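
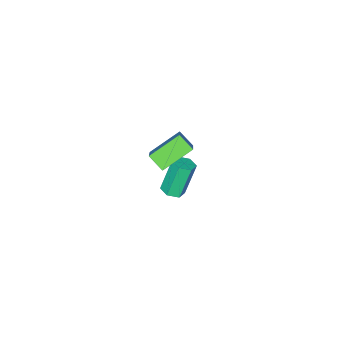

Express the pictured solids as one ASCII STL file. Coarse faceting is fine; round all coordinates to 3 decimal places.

solid 
facet normal 0.362 -0.070 -0.930
outer loop
vertex -1.929 1.629 -4.642
vertex -2.549 1.466 -4.871
vertex -2.356 2.118 -4.845
endloop
endfacet
facet normal 0.689 0.692 0.216
outer loop
vertex -1.929 1.629 -4.642
vertex -2.356 2.118 -4.845
vertex -2.692 1.776 -2.68
endloop
endfacet
facet normal 0.689 0.692 0.216
outer loop
vertex -2.692 1.776 -2.68
vertex -2.356 2.118 -4.845
vertex -3.119 2.265 -2.883
endloop
endfacet
facet normal -0.362 0.070 0.930
outer loop
vertex -2.692 1.776 -2.68
vertex -3.119 2.265 -2.883
vertex -3.311 1.614 -2.909
endloop
endfacet
facet normal 0.362 -0.070 -0.929
outer loop
vertex -2.356 2.118 -4.845
vertex -2.549 1.466 -4.871
vertex -2.975 1.955 -5.074
endloop
endfacet
facet normal -0.199 0.968 -0.150
outer loop
vertex -2.356 2.118 -4.845
vertex -2.975 1.955 -5.074
vertex -3.119 2.265 -2.883
endloop
endfacet
facet normal -0.199 0.968 -0.150
outer loop
vertex -3.119 2.265 -2.883
vertex -2.975 1.955 -5.074
vertex -3.738 2.102 -3.112
endloop
endfacet
facet normal -0.362 0.070 0.929
outer loop
vertex -3.119 2.265 -2.883
vertex -3.738 2.102 -3.112
vertex -3.311 1.614 -2.909
endloop
endfacet
facet normal 0.362 -0.070 -0.929
outer loop
vertex -2.975 1.955 -5.074
vertex -2.549 1.466 -4.871
vertex -3.168 1.304 -5.1
endloop
endfacet
facet normal -0.888 0.278 -0.366
outer loop
vertex -2.975 1.955 -5.074
vertex -3.168 1.304 -5.1
vertex -3.738 2.102 -3.112
endloop
endfacet
facet normal -0.888 0.278 -0.366
outer loop
vertex -3.738 2.102 -3.112
vertex -3.168 1.304 -5.1
vertex -3.931 1.451 -3.138
endloop
endfacet
facet normal -0.362 0.070 0.930
outer loop
vertex -3.738 2.102 -3.112
vertex -3.931 1.451 -3.138
vertex -3.311 1.614 -2.909
endloop
endfacet
facet normal 0.362 -0.070 -0.930
outer loop
vertex -3.168 1.304 -5.1
vertex -2.549 1.466 -4.871
vertex -2.741 0.815 -4.897
endloop
endfacet
facet normal -0.689 -0.692 -0.216
outer loop
vertex -3.168 1.304 -5.1
vertex -2.741 0.815 -4.897
vertex -3.931 1.451 -3.138
endloop
endfacet
facet normal -0.689 -0.692 -0.216
outer loop
vertex -3.931 1.451 -3.138
vertex -2.741 0.815 -4.897
vertex -3.504 0.962 -2.935
endloop
endfacet
facet normal -0.362 0.070 0.930
outer loop
vertex -3.931 1.451 -3.138
vertex -3.504 0.962 -2.935
vertex -3.311 1.614 -2.909
endloop
endfacet
facet normal 0.362 -0.070 -0.929
outer loop
vertex -2.741 0.815 -4.897
vertex -2.549 1.466 -4.871
vertex -2.122 0.978 -4.668
endloop
endfacet
facet normal 0.199 -0.968 0.150
outer loop
vertex -2.741 0.815 -4.897
vertex -2.122 0.978 -4.668
vertex -3.504 0.962 -2.935
endloop
endfacet
facet normal 0.199 -0.968 0.150
outer loop
vertex -3.504 0.962 -2.935
vertex -2.122 0.978 -4.668
vertex -2.885 1.125 -2.706
endloop
endfacet
facet normal -0.362 0.070 0.929
outer loop
vertex -3.504 0.962 -2.935
vertex -2.885 1.125 -2.706
vertex -3.311 1.614 -2.909
endloop
endfacet
facet normal 0.362 -0.070 -0.930
outer loop
vertex -2.122 0.978 -4.668
vertex -2.549 1.466 -4.871
vertex -1.929 1.629 -4.642
endloop
endfacet
facet normal 0.888 -0.278 0.366
outer loop
vertex -2.122 0.978 -4.668
vertex -1.929 1.629 -4.642
vertex -2.885 1.125 -2.706
endloop
endfacet
facet normal 0.888 -0.278 0.366
outer loop
vertex -2.885 1.125 -2.706
vertex -1.929 1.629 -4.642
vertex -2.692 1.776 -2.68
endloop
endfacet
facet normal -0.362 0.070 0.929
outer loop
vertex -2.885 1.125 -2.706
vertex -2.692 1.776 -2.68
vertex -3.311 1.614 -2.909
endloop
endfacet
facet normal -0.563 -0.496 -0.662
outer loop
vertex -1.665 2.756 2.072
vertex -1.703 3.619 1.458
vertex -0.079 2.175 1.159
endloop
endfacet
facet normal 0.035 -0.814 0.580
outer loop
vertex 1.063 3.181 2.502
vertex -1.665 2.756 2.072
vertex -0.079 2.175 1.159
endloop
endfacet
facet normal -0.563 -0.496 -0.661
outer loop
vertex -0.079 2.175 1.159
vertex -1.703 3.619 1.458
vertex -0.117 3.038 0.544
endloop
endfacet
facet normal 0.826 -0.303 -0.476
outer loop
vertex -0.117 3.038 0.544
vertex 1.063 3.181 2.502
vertex -0.079 2.175 1.159
endloop
endfacet
facet normal -0.826 0.302 0.476
outer loop
vertex -1.665 2.756 2.072
vertex -0.561 4.625 2.801
vertex -1.703 3.619 1.458
endloop
endfacet
facet normal 0.036 -0.814 0.579
outer loop
vertex -0.523 3.762 3.416
vertex -1.665 2.756 2.072
vertex 1.063 3.181 2.502
endloop
endfacet
facet normal -0.826 0.302 0.476
outer loop
vertex -0.523 3.762 3.416
vertex -0.561 4.625 2.801
vertex -1.665 2.756 2.072
endloop
endfacet
facet normal -0.036 0.814 -0.580
outer loop
vertex -1.703 3.619 1.458
vertex -0.561 4.625 2.801
vertex -0.117 3.038 0.544
endloop
endfacet
facet normal 0.826 -0.302 -0.476
outer loop
vertex 1.025 4.044 1.888
vertex 1.063 3.181 2.502
vertex -0.117 3.038 0.544
endloop
endfacet
facet normal -0.035 0.814 -0.579
outer loop
vertex -0.117 3.038 0.544
vertex -0.561 4.625 2.801
vertex 1.025 4.044 1.888
endloop
endfacet
facet normal 0.563 0.496 0.662
outer loop
vertex 1.025 4.044 1.888
vertex -0.523 3.762 3.416
vertex 1.063 3.181 2.502
endloop
endfacet
facet normal 0.562 0.496 0.661
outer loop
vertex -0.561 4.625 2.801
vertex -0.523 3.762 3.416
vertex 1.025 4.044 1.888
endloop
endfacet

endsolid


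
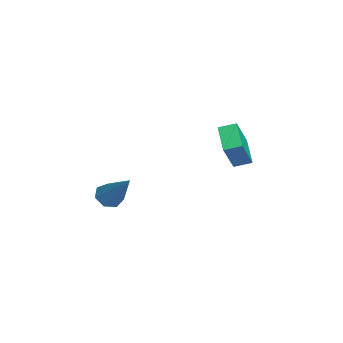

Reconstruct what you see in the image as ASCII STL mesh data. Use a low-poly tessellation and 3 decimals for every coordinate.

solid 
facet normal -0.447 0.296 -0.844
outer loop
vertex -2.39 4.158 -1.231
vertex -1.116 4.253 -1.873
vertex -2.455 3.358 -1.477
endloop
endfacet
facet normal -0.891 -0.066 0.449
outer loop
vertex -1.624 2.807 0.093
vertex -2.39 4.158 -1.231
vertex -2.455 3.358 -1.477
endloop
endfacet
facet normal -0.447 0.296 -0.844
outer loop
vertex -2.455 3.358 -1.477
vertex -1.116 4.253 -1.873
vertex -1.181 3.452 -2.119
endloop
endfacet
facet normal -0.078 -0.953 -0.293
outer loop
vertex -1.181 3.452 -2.119
vertex -1.624 2.807 0.093
vertex -2.455 3.358 -1.477
endloop
endfacet
facet normal 0.077 0.953 0.294
outer loop
vertex -2.39 4.158 -1.231
vertex -0.285 3.702 -0.303
vertex -1.116 4.253 -1.873
endloop
endfacet
facet normal -0.891 -0.066 0.449
outer loop
vertex -1.559 3.608 0.339
vertex -2.39 4.158 -1.231
vertex -1.624 2.807 0.093
endloop
endfacet
facet normal 0.077 0.953 0.293
outer loop
vertex -1.559 3.608 0.339
vertex -0.285 3.702 -0.303
vertex -2.39 4.158 -1.231
endloop
endfacet
facet normal 0.891 0.065 -0.449
outer loop
vertex -1.116 4.253 -1.873
vertex -0.285 3.702 -0.303
vertex -1.181 3.452 -2.119
endloop
endfacet
facet normal -0.077 -0.953 -0.293
outer loop
vertex -0.35 2.902 -0.549
vertex -1.624 2.807 0.093
vertex -1.181 3.452 -2.119
endloop
endfacet
facet normal 0.891 0.066 -0.449
outer loop
vertex -1.181 3.452 -2.119
vertex -0.285 3.702 -0.303
vertex -0.35 2.902 -0.549
endloop
endfacet
facet normal 0.447 -0.296 0.844
outer loop
vertex -0.35 2.902 -0.549
vertex -1.559 3.608 0.339
vertex -1.624 2.807 0.093
endloop
endfacet
facet normal 0.447 -0.296 0.844
outer loop
vertex -0.285 3.702 -0.303
vertex -1.559 3.608 0.339
vertex -0.35 2.902 -0.549
endloop
endfacet
facet normal -0.548 -0.362 -0.754
outer loop
vertex 3.83 -2.328 -1.011
vertex 3.302 -2.082 -0.745
vertex 3.701 -1.81 -1.166
endloop
endfacet
facet normal 0.920 0.117 -0.375
outer loop
vertex 3.83 -2.328 -1.011
vertex 3.701 -1.81 -1.166
vertex 4.458 -1.318 0.845
endloop
endfacet
facet normal -0.548 -0.363 -0.754
outer loop
vertex 3.701 -1.81 -1.166
vertex 3.302 -2.082 -0.745
vertex 3.271 -1.497 -1.004
endloop
endfacet
facet normal 0.452 0.812 -0.369
outer loop
vertex 3.701 -1.81 -1.166
vertex 3.271 -1.497 -1.004
vertex 4.458 -1.318 0.845
endloop
endfacet
facet normal -0.548 -0.363 -0.754
outer loop
vertex 3.271 -1.497 -1.004
vertex 3.302 -2.082 -0.745
vertex 2.865 -1.625 -0.647
endloop
endfacet
facet normal -0.247 0.967 0.065
outer loop
vertex 3.271 -1.497 -1.004
vertex 2.865 -1.625 -0.647
vertex 4.458 -1.318 0.845
endloop
endfacet
facet normal -0.547 -0.361 -0.755
outer loop
vertex 2.865 -1.625 -0.647
vertex 3.302 -2.082 -0.745
vertex 2.787 -2.096 -0.365
endloop
endfacet
facet normal -0.651 0.466 0.599
outer loop
vertex 2.865 -1.625 -0.647
vertex 2.787 -2.096 -0.365
vertex 4.458 -1.318 0.845
endloop
endfacet
facet normal -0.547 -0.361 -0.755
outer loop
vertex 2.787 -2.096 -0.365
vertex 3.302 -2.082 -0.745
vertex 3.097 -2.557 -0.369
endloop
endfacet
facet normal -0.456 -0.314 0.832
outer loop
vertex 2.787 -2.096 -0.365
vertex 3.097 -2.557 -0.369
vertex 4.458 -1.318 0.845
endloop
endfacet
facet normal -0.547 -0.361 -0.755
outer loop
vertex 3.097 -2.557 -0.369
vertex 3.302 -2.082 -0.745
vertex 3.561 -2.66 -0.656
endloop
endfacet
facet normal 0.190 -0.786 0.589
outer loop
vertex 3.097 -2.557 -0.369
vertex 3.561 -2.66 -0.656
vertex 4.458 -1.318 0.845
endloop
endfacet
facet normal -0.548 -0.362 -0.754
outer loop
vertex 3.561 -2.66 -0.656
vertex 3.302 -2.082 -0.745
vertex 3.83 -2.328 -1.011
endloop
endfacet
facet normal 0.802 -0.595 0.052
outer loop
vertex 3.561 -2.66 -0.656
vertex 3.83 -2.328 -1.011
vertex 4.458 -1.318 0.845
endloop
endfacet

endsolid


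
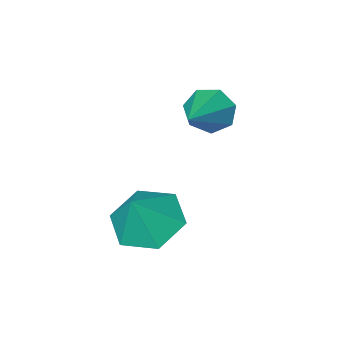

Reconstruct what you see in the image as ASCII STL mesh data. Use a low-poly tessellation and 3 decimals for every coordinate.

solid 
facet normal -0.474 -0.207 -0.856
outer loop
vertex 3.258 -2.972 -0.838
vertex 2.527 -3.059 -0.412
vertex 2.751 -2.299 -0.72
endloop
endfacet
facet normal 0.802 0.597 0.041
outer loop
vertex 3.258 -2.972 -0.838
vertex 2.751 -2.299 -0.72
vertex 3.073 -2.821 0.572
endloop
endfacet
facet normal -0.474 -0.207 -0.856
outer loop
vertex 2.751 -2.299 -0.72
vertex 2.527 -3.059 -0.412
vertex 2.021 -2.387 -0.294
endloop
endfacet
facet normal 0.094 0.931 0.353
outer loop
vertex 2.751 -2.299 -0.72
vertex 2.021 -2.387 -0.294
vertex 3.073 -2.821 0.572
endloop
endfacet
facet normal -0.475 -0.207 -0.856
outer loop
vertex 2.021 -2.387 -0.294
vertex 2.527 -3.059 -0.412
vertex 1.797 -3.146 0.014
endloop
endfacet
facet normal -0.452 0.447 0.772
outer loop
vertex 2.021 -2.387 -0.294
vertex 1.797 -3.146 0.014
vertex 3.073 -2.821 0.572
endloop
endfacet
facet normal -0.475 -0.207 -0.856
outer loop
vertex 1.797 -3.146 0.014
vertex 2.527 -3.059 -0.412
vertex 2.303 -3.819 -0.104
endloop
endfacet
facet normal -0.290 -0.373 0.881
outer loop
vertex 1.797 -3.146 0.014
vertex 2.303 -3.819 -0.104
vertex 3.073 -2.821 0.572
endloop
endfacet
facet normal -0.474 -0.207 -0.856
outer loop
vertex 2.303 -3.819 -0.104
vertex 2.527 -3.059 -0.412
vertex 3.034 -3.732 -0.53
endloop
endfacet
facet normal 0.417 -0.708 0.570
outer loop
vertex 2.303 -3.819 -0.104
vertex 3.034 -3.732 -0.53
vertex 3.073 -2.821 0.572
endloop
endfacet
facet normal -0.474 -0.207 -0.856
outer loop
vertex 3.034 -3.732 -0.53
vertex 2.527 -3.059 -0.412
vertex 3.258 -2.972 -0.838
endloop
endfacet
facet normal 0.963 -0.223 0.150
outer loop
vertex 3.034 -3.732 -0.53
vertex 3.258 -2.972 -0.838
vertex 3.073 -2.821 0.572
endloop
endfacet
facet normal -0.729 -0.545 -0.414
outer loop
vertex 1.091 -3.7 1.572
vertex 0.715 -3.511 1.985
vertex 0.834 -3.271 1.46
endloop
endfacet
facet normal 0.686 0.231 -0.690
outer loop
vertex 1.091 -3.7 1.572
vertex 0.834 -3.271 1.46
vertex 1.785 -2.709 2.595
endloop
endfacet
facet normal -0.727 -0.547 -0.415
outer loop
vertex 0.834 -3.271 1.46
vertex 0.715 -3.511 1.985
vertex 0.487 -3.024 1.743
endloop
endfacet
facet normal 0.152 0.829 -0.538
outer loop
vertex 0.834 -3.271 1.46
vertex 0.487 -3.024 1.743
vertex 1.785 -2.709 2.595
endloop
endfacet
facet normal -0.729 -0.546 -0.413
outer loop
vertex 0.487 -3.024 1.743
vertex 0.715 -3.511 1.985
vertex 0.312 -3.143 2.209
endloop
endfacet
facet normal -0.310 0.943 0.124
outer loop
vertex 0.487 -3.024 1.743
vertex 0.312 -3.143 2.209
vertex 1.785 -2.709 2.595
endloop
endfacet
facet normal -0.728 -0.545 -0.415
outer loop
vertex 0.312 -3.143 2.209
vertex 0.715 -3.511 1.985
vertex 0.44 -3.54 2.506
endloop
endfacet
facet normal -0.353 0.485 0.800
outer loop
vertex 0.312 -3.143 2.209
vertex 0.44 -3.54 2.506
vertex 1.785 -2.709 2.595
endloop
endfacet
facet normal -0.728 -0.546 -0.415
outer loop
vertex 0.44 -3.54 2.506
vertex 0.715 -3.511 1.985
vertex 0.775 -3.915 2.411
endloop
endfacet
facet normal 0.057 -0.197 0.979
outer loop
vertex 0.44 -3.54 2.506
vertex 0.775 -3.915 2.411
vertex 1.785 -2.709 2.595
endloop
endfacet
facet normal -0.728 -0.546 -0.415
outer loop
vertex 0.775 -3.915 2.411
vertex 0.715 -3.511 1.985
vertex 1.065 -3.986 1.996
endloop
endfacet
facet normal 0.610 -0.591 0.527
outer loop
vertex 0.775 -3.915 2.411
vertex 1.065 -3.986 1.996
vertex 1.785 -2.709 2.595
endloop
endfacet
facet normal -0.729 -0.546 -0.413
outer loop
vertex 1.065 -3.986 1.996
vertex 0.715 -3.511 1.985
vertex 1.091 -3.7 1.572
endloop
endfacet
facet normal 0.890 -0.401 -0.216
outer loop
vertex 1.065 -3.986 1.996
vertex 1.091 -3.7 1.572
vertex 1.785 -2.709 2.595
endloop
endfacet

endsolid


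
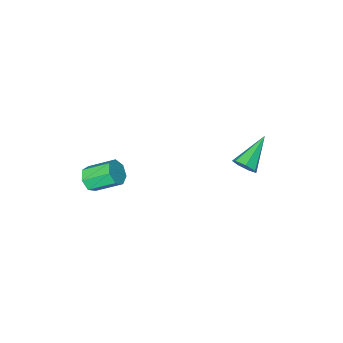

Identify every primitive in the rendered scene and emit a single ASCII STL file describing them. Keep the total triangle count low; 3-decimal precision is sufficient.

solid 
facet normal 0.810 0.325 -0.488
outer loop
vertex -2.503 2.366 2.11
vertex -2.912 2.567 1.565
vertex -2.719 2.943 2.136
endloop
endfacet
facet normal 0.210 0.035 0.977
outer loop
vertex -2.503 2.366 2.11
vertex -2.719 2.943 2.136
vertex -4.588 1.893 2.575
endloop
endfacet
facet normal 0.810 0.325 -0.488
outer loop
vertex -2.719 2.943 2.136
vertex -2.912 2.567 1.565
vertex -3.08 3.236 1.732
endloop
endfacet
facet normal -0.222 0.685 0.694
outer loop
vertex -2.719 2.943 2.136
vertex -3.08 3.236 1.732
vertex -4.588 1.893 2.575
endloop
endfacet
facet normal 0.810 0.325 -0.487
outer loop
vertex -3.08 3.236 1.732
vertex -2.912 2.567 1.565
vertex -3.314 3.025 1.202
endloop
endfacet
facet normal -0.666 0.746 -0.003
outer loop
vertex -3.08 3.236 1.732
vertex -3.314 3.025 1.202
vertex -4.588 1.893 2.575
endloop
endfacet
facet normal 0.810 0.325 -0.487
outer loop
vertex -3.314 3.025 1.202
vertex -2.912 2.567 1.565
vertex -3.245 2.469 0.946
endloop
endfacet
facet normal -0.789 0.173 -0.589
outer loop
vertex -3.314 3.025 1.202
vertex -3.245 2.469 0.946
vertex -4.588 1.893 2.575
endloop
endfacet
facet normal 0.810 0.326 -0.487
outer loop
vertex -3.245 2.469 0.946
vertex -2.912 2.567 1.565
vertex -2.925 1.987 1.156
endloop
endfacet
facet normal -0.498 -0.602 -0.624
outer loop
vertex -3.245 2.469 0.946
vertex -2.925 1.987 1.156
vertex -4.588 1.893 2.575
endloop
endfacet
facet normal 0.810 0.325 -0.487
outer loop
vertex -2.925 1.987 1.156
vertex -2.912 2.567 1.565
vertex -2.595 1.941 1.674
endloop
endfacet
facet normal -0.012 -0.997 -0.081
outer loop
vertex -2.925 1.987 1.156
vertex -2.595 1.941 1.674
vertex -4.588 1.893 2.575
endloop
endfacet
facet normal 0.810 0.325 -0.488
outer loop
vertex -2.595 1.941 1.674
vertex -2.912 2.567 1.565
vertex -2.503 2.366 2.11
endloop
endfacet
facet normal 0.303 -0.714 0.632
outer loop
vertex -2.595 1.941 1.674
vertex -2.503 2.366 2.11
vertex -4.588 1.893 2.575
endloop
endfacet
facet normal 0.597 -0.590 -0.544
outer loop
vertex 3.835 -1.964 0.21
vertex 3.241 -2.174 -0.215
vertex 3.718 -1.592 -0.322
endloop
endfacet
facet normal 0.782 0.578 0.232
outer loop
vertex 3.835 -1.964 0.21
vertex 3.718 -1.592 -0.322
vertex 2.814 -0.956 1.139
endloop
endfacet
facet normal 0.782 0.579 0.232
outer loop
vertex 2.814 -0.956 1.139
vertex 3.718 -1.592 -0.322
vertex 2.696 -0.584 0.607
endloop
endfacet
facet normal -0.596 0.590 0.545
outer loop
vertex 2.814 -0.956 1.139
vertex 2.696 -0.584 0.607
vertex 2.219 -1.166 0.715
endloop
endfacet
facet normal 0.597 -0.589 -0.544
outer loop
vertex 3.718 -1.592 -0.322
vertex 3.241 -2.174 -0.215
vertex 3.241 -1.659 -0.773
endloop
endfacet
facet normal 0.348 0.801 -0.487
outer loop
vertex 3.718 -1.592 -0.322
vertex 3.241 -1.659 -0.773
vertex 2.696 -0.584 0.607
endloop
endfacet
facet normal 0.349 0.801 -0.486
outer loop
vertex 2.696 -0.584 0.607
vertex 3.241 -1.659 -0.773
vertex 2.22 -0.65 0.156
endloop
endfacet
facet normal -0.597 0.590 0.544
outer loop
vertex 2.696 -0.584 0.607
vertex 2.22 -0.65 0.156
vertex 2.219 -1.166 0.715
endloop
endfacet
facet normal 0.597 -0.590 -0.544
outer loop
vertex 3.241 -1.659 -0.773
vertex 3.241 -2.174 -0.215
vertex 2.764 -2.113 -0.804
endloop
endfacet
facet normal -0.346 0.421 -0.838
outer loop
vertex 3.241 -1.659 -0.773
vertex 2.764 -2.113 -0.804
vertex 2.22 -0.65 0.156
endloop
endfacet
facet normal -0.348 0.420 -0.838
outer loop
vertex 2.22 -0.65 0.156
vertex 2.764 -2.113 -0.804
vertex 1.743 -1.105 0.126
endloop
endfacet
facet normal -0.597 0.590 0.544
outer loop
vertex 2.22 -0.65 0.156
vertex 1.743 -1.105 0.126
vertex 2.219 -1.166 0.715
endloop
endfacet
facet normal 0.597 -0.589 -0.544
outer loop
vertex 2.764 -2.113 -0.804
vertex 3.241 -2.174 -0.215
vertex 2.646 -2.614 -0.391
endloop
endfacet
facet normal -0.782 -0.276 -0.559
outer loop
vertex 2.764 -2.113 -0.804
vertex 2.646 -2.614 -0.391
vertex 1.743 -1.105 0.126
endloop
endfacet
facet normal -0.782 -0.277 -0.558
outer loop
vertex 1.743 -1.105 0.126
vertex 2.646 -2.614 -0.391
vertex 1.625 -1.605 0.539
endloop
endfacet
facet normal -0.597 0.590 0.544
outer loop
vertex 1.743 -1.105 0.126
vertex 1.625 -1.605 0.539
vertex 2.219 -1.166 0.715
endloop
endfacet
facet normal 0.597 -0.590 -0.543
outer loop
vertex 2.646 -2.614 -0.391
vertex 3.241 -2.174 -0.215
vertex 2.976 -2.783 0.155
endloop
endfacet
facet normal -0.627 -0.766 0.142
outer loop
vertex 2.646 -2.614 -0.391
vertex 2.976 -2.783 0.155
vertex 1.625 -1.605 0.539
endloop
endfacet
facet normal -0.628 -0.766 0.140
outer loop
vertex 1.625 -1.605 0.539
vertex 2.976 -2.783 0.155
vertex 1.954 -1.775 1.084
endloop
endfacet
facet normal -0.597 0.589 0.544
outer loop
vertex 1.625 -1.605 0.539
vertex 1.954 -1.775 1.084
vertex 2.219 -1.166 0.715
endloop
endfacet
facet normal 0.597 -0.590 -0.544
outer loop
vertex 2.976 -2.783 0.155
vertex 3.241 -2.174 -0.215
vertex 3.505 -2.494 0.422
endloop
endfacet
facet normal -0.001 -0.678 0.735
outer loop
vertex 2.976 -2.783 0.155
vertex 3.505 -2.494 0.422
vertex 1.954 -1.775 1.084
endloop
endfacet
facet normal -0.001 -0.678 0.735
outer loop
vertex 1.954 -1.775 1.084
vertex 3.505 -2.494 0.422
vertex 2.483 -1.485 1.352
endloop
endfacet
facet normal -0.598 0.589 0.543
outer loop
vertex 1.954 -1.775 1.084
vertex 2.483 -1.485 1.352
vertex 2.219 -1.166 0.715
endloop
endfacet
facet normal 0.597 -0.589 -0.544
outer loop
vertex 3.505 -2.494 0.422
vertex 3.241 -2.174 -0.215
vertex 3.835 -1.964 0.21
endloop
endfacet
facet normal 0.627 -0.080 0.775
outer loop
vertex 3.505 -2.494 0.422
vertex 3.835 -1.964 0.21
vertex 2.483 -1.485 1.352
endloop
endfacet
facet normal 0.627 -0.080 0.775
outer loop
vertex 2.483 -1.485 1.352
vertex 3.835 -1.964 0.21
vertex 2.814 -0.956 1.139
endloop
endfacet
facet normal -0.596 0.592 0.543
outer loop
vertex 2.483 -1.485 1.352
vertex 2.814 -0.956 1.139
vertex 2.219 -1.166 0.715
endloop
endfacet

endsolid


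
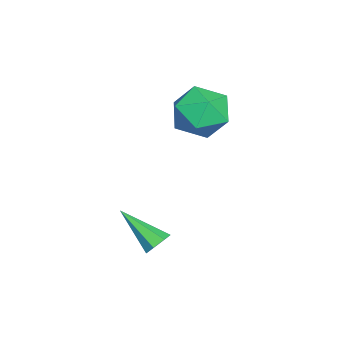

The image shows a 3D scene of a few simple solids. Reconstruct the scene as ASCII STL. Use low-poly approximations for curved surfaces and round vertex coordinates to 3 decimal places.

solid 
facet normal 0.304 0.751 -0.586
outer loop
vertex 1.489 -2.062 -0.824
vertex 1.263 -2.317 -1.268
vertex 1.026 -1.949 -0.919
endloop
endfacet
facet normal -0.089 0.401 0.912
outer loop
vertex 1.489 -2.062 -0.824
vertex 1.026 -1.949 -0.919
vertex 0.697 -3.723 -0.172
endloop
endfacet
facet normal 0.302 0.751 -0.587
outer loop
vertex 1.026 -1.949 -0.919
vertex 1.263 -2.317 -1.268
vertex 0.741 -2.114 -1.277
endloop
endfacet
facet normal -0.805 0.351 0.479
outer loop
vertex 1.026 -1.949 -0.919
vertex 0.741 -2.114 -1.277
vertex 0.697 -3.723 -0.172
endloop
endfacet
facet normal 0.302 0.751 -0.587
outer loop
vertex 0.741 -2.114 -1.277
vertex 1.263 -2.317 -1.268
vertex 0.85 -2.432 -1.628
endloop
endfacet
facet normal -0.973 -0.112 -0.201
outer loop
vertex 0.741 -2.114 -1.277
vertex 0.85 -2.432 -1.628
vertex 0.697 -3.723 -0.172
endloop
endfacet
facet normal 0.302 0.751 -0.587
outer loop
vertex 0.85 -2.432 -1.628
vertex 1.263 -2.317 -1.268
vertex 1.269 -2.663 -1.708
endloop
endfacet
facet normal -0.468 -0.636 -0.613
outer loop
vertex 0.85 -2.432 -1.628
vertex 1.269 -2.663 -1.708
vertex 0.697 -3.723 -0.172
endloop
endfacet
facet normal 0.302 0.751 -0.587
outer loop
vertex 1.269 -2.663 -1.708
vertex 1.263 -2.317 -1.268
vertex 1.684 -2.634 -1.457
endloop
endfacet
facet normal 0.330 -0.830 -0.450
outer loop
vertex 1.269 -2.663 -1.708
vertex 1.684 -2.634 -1.457
vertex 0.697 -3.723 -0.172
endloop
endfacet
facet normal 0.304 0.752 -0.585
outer loop
vertex 1.684 -2.634 -1.457
vertex 1.263 -2.317 -1.268
vertex 1.782 -2.367 -1.063
endloop
endfacet
facet normal 0.820 -0.547 0.167
outer loop
vertex 1.684 -2.634 -1.457
vertex 1.782 -2.367 -1.063
vertex 0.697 -3.723 -0.172
endloop
endfacet
facet normal 0.304 0.751 -0.586
outer loop
vertex 1.782 -2.367 -1.063
vertex 1.263 -2.317 -1.268
vertex 1.489 -2.062 -0.824
endloop
endfacet
facet normal 0.633 0.002 0.774
outer loop
vertex 1.782 -2.367 -1.063
vertex 1.489 -2.062 -0.824
vertex 0.697 -3.723 -0.172
endloop
endfacet
facet normal -0.110 0.325 0.939
outer loop
vertex -3.0 -0.774 3.547
vertex -2.919 -1.892 3.943
vertex -1.939 -1.229 3.829
endloop
endfacet
facet normal 0.209 0.819 0.535
outer loop
vertex -3.0 -0.774 3.547
vertex -1.939 -1.229 3.829
vertex -2.059 -0.561 2.854
endloop
endfacet
facet normal -0.227 0.974 -0.009
outer loop
vertex -3.0 -0.774 3.547
vertex -2.059 -0.561 2.854
vertex -3.113 -0.811 2.365
endloop
endfacet
facet normal -0.816 0.575 0.060
outer loop
vertex -3.0 -0.774 3.547
vertex -3.113 -0.811 2.365
vertex -3.644 -1.634 3.038
endloop
endfacet
facet normal -0.744 0.175 0.645
outer loop
vertex -3.0 -0.774 3.547
vertex -3.644 -1.634 3.038
vertex -2.919 -1.892 3.943
endloop
endfacet
facet normal 0.804 0.532 0.266
outer loop
vertex -2.059 -0.561 2.854
vertex -1.939 -1.229 3.829
vertex -1.396 -1.546 2.822
endloop
endfacet
facet normal 0.287 -0.267 0.920
outer loop
vertex -1.939 -1.229 3.829
vertex -2.919 -1.892 3.943
vertex -1.927 -2.369 3.495
endloop
endfacet
facet normal -0.736 -0.510 0.444
outer loop
vertex -2.919 -1.892 3.943
vertex -3.644 -1.634 3.038
vertex -2.981 -2.619 3.006
endloop
endfacet
facet normal -0.853 0.139 -0.503
outer loop
vertex -3.644 -1.634 3.038
vertex -3.113 -0.811 2.365
vertex -3.101 -1.951 2.031
endloop
endfacet
facet normal 0.099 0.783 -0.614
outer loop
vertex -3.113 -0.811 2.365
vertex -2.059 -0.561 2.854
vertex -2.121 -1.288 1.917
endloop
endfacet
facet normal 0.816 -0.575 -0.060
outer loop
vertex -2.04 -2.406 2.313
vertex -1.396 -1.546 2.822
vertex -1.927 -2.369 3.495
endloop
endfacet
facet normal 0.227 -0.974 0.009
outer loop
vertex -2.04 -2.406 2.313
vertex -1.927 -2.369 3.495
vertex -2.981 -2.619 3.006
endloop
endfacet
facet normal -0.209 -0.819 -0.535
outer loop
vertex -2.04 -2.406 2.313
vertex -2.981 -2.619 3.006
vertex -3.101 -1.951 2.031
endloop
endfacet
facet normal 0.110 -0.325 -0.939
outer loop
vertex -2.04 -2.406 2.313
vertex -3.101 -1.951 2.031
vertex -2.121 -1.288 1.917
endloop
endfacet
facet normal 0.744 -0.175 -0.645
outer loop
vertex -2.04 -2.406 2.313
vertex -2.121 -1.288 1.917
vertex -1.396 -1.546 2.822
endloop
endfacet
facet normal 0.853 -0.139 0.503
outer loop
vertex -1.927 -2.369 3.495
vertex -1.396 -1.546 2.822
vertex -1.939 -1.229 3.829
endloop
endfacet
facet normal -0.099 -0.783 0.614
outer loop
vertex -2.981 -2.619 3.006
vertex -1.927 -2.369 3.495
vertex -2.919 -1.892 3.943
endloop
endfacet
facet normal -0.804 -0.532 -0.266
outer loop
vertex -3.101 -1.951 2.031
vertex -2.981 -2.619 3.006
vertex -3.644 -1.634 3.038
endloop
endfacet
facet normal -0.287 0.267 -0.920
outer loop
vertex -2.121 -1.288 1.917
vertex -3.101 -1.951 2.031
vertex -3.113 -0.811 2.365
endloop
endfacet
facet normal 0.736 0.510 -0.444
outer loop
vertex -1.396 -1.546 2.822
vertex -2.121 -1.288 1.917
vertex -2.059 -0.561 2.854
endloop
endfacet

endsolid


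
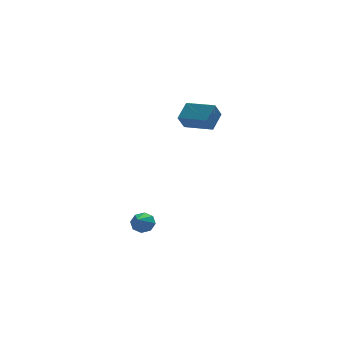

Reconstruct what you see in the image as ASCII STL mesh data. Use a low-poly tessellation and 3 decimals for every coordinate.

solid 
facet normal 0.380 0.740 -0.555
outer loop
vertex -2.899 -3.45 -4.27
vertex -3.192 -3.027 -3.907
vertex -2.629 -3.309 -3.897
endloop
endfacet
facet normal 0.507 -0.861 -0.041
outer loop
vertex -2.899 -3.45 -4.27
vertex -2.629 -3.309 -3.897
vertex -3.668 -3.953 -3.213
endloop
endfacet
facet normal 0.381 0.741 -0.554
outer loop
vertex -2.629 -3.309 -3.897
vertex -3.192 -3.027 -3.907
vertex -2.689 -3.003 -3.529
endloop
endfacet
facet normal 0.671 -0.513 0.536
outer loop
vertex -2.629 -3.309 -3.897
vertex -2.689 -3.003 -3.529
vertex -3.668 -3.953 -3.213
endloop
endfacet
facet normal 0.381 0.740 -0.554
outer loop
vertex -2.689 -3.003 -3.529
vertex -3.192 -3.027 -3.907
vertex -3.043 -2.711 -3.383
endloop
endfacet
facet normal 0.348 -0.047 0.936
outer loop
vertex -2.689 -3.003 -3.529
vertex -3.043 -2.711 -3.383
vertex -3.668 -3.953 -3.213
endloop
endfacet
facet normal 0.380 0.740 -0.555
outer loop
vertex -3.043 -2.711 -3.383
vertex -3.192 -3.027 -3.907
vertex -3.485 -2.604 -3.543
endloop
endfacet
facet normal -0.271 0.263 0.926
outer loop
vertex -3.043 -2.711 -3.383
vertex -3.485 -2.604 -3.543
vertex -3.668 -3.953 -3.213
endloop
endfacet
facet normal 0.379 0.740 -0.555
outer loop
vertex -3.485 -2.604 -3.543
vertex -3.192 -3.027 -3.907
vertex -3.756 -2.746 -3.917
endloop
endfacet
facet normal -0.827 0.237 0.509
outer loop
vertex -3.485 -2.604 -3.543
vertex -3.756 -2.746 -3.917
vertex -3.668 -3.953 -3.213
endloop
endfacet
facet normal 0.379 0.740 -0.555
outer loop
vertex -3.756 -2.746 -3.917
vertex -3.192 -3.027 -3.907
vertex -3.696 -3.052 -4.284
endloop
endfacet
facet normal -0.991 -0.112 -0.068
outer loop
vertex -3.756 -2.746 -3.917
vertex -3.696 -3.052 -4.284
vertex -3.668 -3.953 -3.213
endloop
endfacet
facet normal 0.379 0.740 -0.556
outer loop
vertex -3.696 -3.052 -4.284
vertex -3.192 -3.027 -3.907
vertex -3.341 -3.344 -4.431
endloop
endfacet
facet normal -0.669 -0.577 -0.468
outer loop
vertex -3.696 -3.052 -4.284
vertex -3.341 -3.344 -4.431
vertex -3.668 -3.953 -3.213
endloop
endfacet
facet normal 0.380 0.740 -0.555
outer loop
vertex -3.341 -3.344 -4.431
vertex -3.192 -3.027 -3.907
vertex -2.899 -3.45 -4.27
endloop
endfacet
facet normal -0.047 -0.888 -0.457
outer loop
vertex -3.341 -3.344 -4.431
vertex -2.899 -3.45 -4.27
vertex -3.668 -3.953 -3.213
endloop
endfacet
facet normal -0.431 -0.379 0.819
outer loop
vertex 0.352 -3.052 3.628
vertex -0.813 -2.008 3.498
vertex -0.248 -3.805 2.963
endloop
endfacet
facet normal 0.742 -0.665 0.083
outer loop
vertex 0.153 -3.452 2.202
vertex 0.352 -3.052 3.628
vertex -0.248 -3.805 2.963
endloop
endfacet
facet normal -0.432 -0.379 0.818
outer loop
vertex -0.248 -3.805 2.963
vertex -0.813 -2.008 3.498
vertex -1.413 -2.76 2.833
endloop
endfacet
facet normal -0.513 -0.643 -0.569
outer loop
vertex -1.413 -2.76 2.833
vertex 0.153 -3.452 2.202
vertex -0.248 -3.805 2.963
endloop
endfacet
facet normal 0.513 0.643 0.569
outer loop
vertex 0.352 -3.052 3.628
vertex -0.412 -1.655 2.737
vertex -0.813 -2.008 3.498
endloop
endfacet
facet normal 0.742 -0.665 0.083
outer loop
vertex 0.753 -2.7 2.867
vertex 0.352 -3.052 3.628
vertex 0.153 -3.452 2.202
endloop
endfacet
facet normal 0.513 0.643 0.568
outer loop
vertex 0.753 -2.7 2.867
vertex -0.412 -1.655 2.737
vertex 0.352 -3.052 3.628
endloop
endfacet
facet normal -0.742 0.665 -0.083
outer loop
vertex -0.813 -2.008 3.498
vertex -0.412 -1.655 2.737
vertex -1.413 -2.76 2.833
endloop
endfacet
facet normal -0.513 -0.643 -0.568
outer loop
vertex -1.012 -2.408 2.072
vertex 0.153 -3.452 2.202
vertex -1.413 -2.76 2.833
endloop
endfacet
facet normal -0.742 0.665 -0.083
outer loop
vertex -1.413 -2.76 2.833
vertex -0.412 -1.655 2.737
vertex -1.012 -2.408 2.072
endloop
endfacet
facet normal 0.431 0.380 -0.818
outer loop
vertex -1.012 -2.408 2.072
vertex 0.753 -2.7 2.867
vertex 0.153 -3.452 2.202
endloop
endfacet
facet normal 0.431 0.379 -0.819
outer loop
vertex -0.412 -1.655 2.737
vertex 0.753 -2.7 2.867
vertex -1.012 -2.408 2.072
endloop
endfacet

endsolid


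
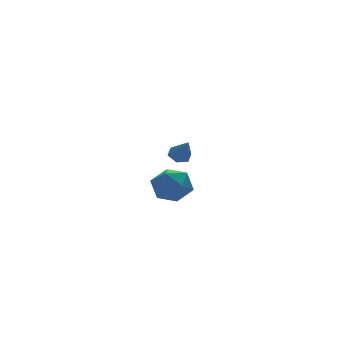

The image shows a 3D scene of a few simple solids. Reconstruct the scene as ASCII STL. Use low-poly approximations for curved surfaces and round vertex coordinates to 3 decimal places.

solid 
facet normal -0.475 0.415 0.776
outer loop
vertex -3.082 -2.444 -0.872
vertex -4.089 -2.646 -1.381
vertex -3.633 -3.431 -0.681
endloop
endfacet
facet normal 0.138 0.114 0.984
outer loop
vertex -3.082 -2.444 -0.872
vertex -3.633 -3.431 -0.681
vertex -2.498 -3.43 -0.84
endloop
endfacet
facet normal 0.668 0.416 0.617
outer loop
vertex -3.082 -2.444 -0.872
vertex -2.498 -3.43 -0.84
vertex -2.252 -2.644 -1.637
endloop
endfacet
facet normal 0.385 0.905 0.181
outer loop
vertex -3.082 -2.444 -0.872
vertex -2.252 -2.644 -1.637
vertex -3.236 -2.159 -1.971
endloop
endfacet
facet normal -0.323 0.904 0.280
outer loop
vertex -3.082 -2.444 -0.872
vertex -3.236 -2.159 -1.971
vertex -4.089 -2.646 -1.381
endloop
endfacet
facet normal 0.114 -0.578 0.808
outer loop
vertex -2.498 -3.43 -0.84
vertex -3.633 -3.431 -0.681
vertex -3.144 -4.241 -1.329
endloop
endfacet
facet normal -0.877 -0.089 0.472
outer loop
vertex -3.633 -3.431 -0.681
vertex -4.089 -2.646 -1.381
vertex -4.128 -3.756 -1.663
endloop
endfacet
facet normal -0.630 0.702 -0.332
outer loop
vertex -4.089 -2.646 -1.381
vertex -3.236 -2.159 -1.971
vertex -3.882 -2.97 -2.46
endloop
endfacet
facet normal 0.514 0.703 -0.492
outer loop
vertex -3.236 -2.159 -1.971
vertex -2.252 -2.644 -1.637
vertex -2.747 -2.969 -2.619
endloop
endfacet
facet normal 0.973 -0.088 0.213
outer loop
vertex -2.252 -2.644 -1.637
vertex -2.498 -3.43 -0.84
vertex -2.291 -3.754 -1.919
endloop
endfacet
facet normal -0.385 -0.905 -0.181
outer loop
vertex -3.298 -3.956 -2.428
vertex -3.144 -4.241 -1.329
vertex -4.128 -3.756 -1.663
endloop
endfacet
facet normal -0.668 -0.416 -0.617
outer loop
vertex -3.298 -3.956 -2.428
vertex -4.128 -3.756 -1.663
vertex -3.882 -2.97 -2.46
endloop
endfacet
facet normal -0.138 -0.114 -0.984
outer loop
vertex -3.298 -3.956 -2.428
vertex -3.882 -2.97 -2.46
vertex -2.747 -2.969 -2.619
endloop
endfacet
facet normal 0.475 -0.415 -0.776
outer loop
vertex -3.298 -3.956 -2.428
vertex -2.747 -2.969 -2.619
vertex -2.291 -3.754 -1.919
endloop
endfacet
facet normal 0.323 -0.904 -0.280
outer loop
vertex -3.298 -3.956 -2.428
vertex -2.291 -3.754 -1.919
vertex -3.144 -4.241 -1.329
endloop
endfacet
facet normal -0.514 -0.703 0.492
outer loop
vertex -4.128 -3.756 -1.663
vertex -3.144 -4.241 -1.329
vertex -3.633 -3.431 -0.681
endloop
endfacet
facet normal -0.973 0.088 -0.213
outer loop
vertex -3.882 -2.97 -2.46
vertex -4.128 -3.756 -1.663
vertex -4.089 -2.646 -1.381
endloop
endfacet
facet normal -0.114 0.578 -0.808
outer loop
vertex -2.747 -2.969 -2.619
vertex -3.882 -2.97 -2.46
vertex -3.236 -2.159 -1.971
endloop
endfacet
facet normal 0.877 0.089 -0.472
outer loop
vertex -2.291 -3.754 -1.919
vertex -2.747 -2.969 -2.619
vertex -2.252 -2.644 -1.637
endloop
endfacet
facet normal 0.630 -0.702 0.332
outer loop
vertex -3.144 -4.241 -1.329
vertex -2.291 -3.754 -1.919
vertex -2.498 -3.43 -0.84
endloop
endfacet
facet normal -0.020 0.617 -0.787
outer loop
vertex 1.459 3.715 -2.824
vertex 0.783 3.764 -2.768
vertex 1.185 4.201 -2.436
endloop
endfacet
facet normal 0.864 0.092 0.495
outer loop
vertex 1.459 3.715 -2.824
vertex 1.185 4.201 -2.436
vertex 0.817 2.796 -1.532
endloop
endfacet
facet normal -0.020 0.617 -0.787
outer loop
vertex 1.185 4.201 -2.436
vertex 0.783 3.764 -2.768
vertex 0.509 4.25 -2.38
endloop
endfacet
facet normal 0.108 0.518 0.849
outer loop
vertex 1.185 4.201 -2.436
vertex 0.509 4.25 -2.38
vertex 0.817 2.796 -1.532
endloop
endfacet
facet normal -0.021 0.616 -0.787
outer loop
vertex 0.509 4.25 -2.38
vertex 0.783 3.764 -2.768
vertex 0.107 3.812 -2.712
endloop
endfacet
facet normal -0.748 0.209 0.630
outer loop
vertex 0.509 4.25 -2.38
vertex 0.107 3.812 -2.712
vertex 0.817 2.796 -1.532
endloop
endfacet
facet normal -0.021 0.616 -0.787
outer loop
vertex 0.107 3.812 -2.712
vertex 0.783 3.764 -2.768
vertex 0.382 3.326 -3.1
endloop
endfacet
facet normal -0.848 -0.526 0.058
outer loop
vertex 0.107 3.812 -2.712
vertex 0.382 3.326 -3.1
vertex 0.817 2.796 -1.532
endloop
endfacet
facet normal -0.021 0.616 -0.787
outer loop
vertex 0.382 3.326 -3.1
vertex 0.783 3.764 -2.768
vertex 1.058 3.278 -3.156
endloop
endfacet
facet normal -0.092 -0.951 -0.296
outer loop
vertex 0.382 3.326 -3.1
vertex 1.058 3.278 -3.156
vertex 0.817 2.796 -1.532
endloop
endfacet
facet normal -0.020 0.617 -0.787
outer loop
vertex 1.058 3.278 -3.156
vertex 0.783 3.764 -2.768
vertex 1.459 3.715 -2.824
endloop
endfacet
facet normal 0.763 -0.642 -0.077
outer loop
vertex 1.058 3.278 -3.156
vertex 1.459 3.715 -2.824
vertex 0.817 2.796 -1.532
endloop
endfacet

endsolid


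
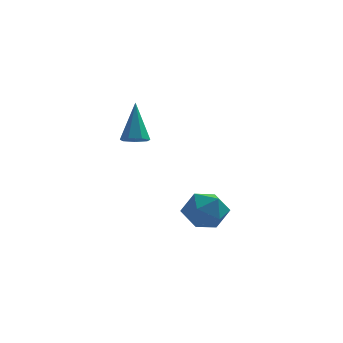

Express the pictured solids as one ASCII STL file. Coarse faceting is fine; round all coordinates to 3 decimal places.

solid 
facet normal -0.854 0.261 0.451
outer loop
vertex -0.715 -0.583 -2.429
vertex -1.118 -1.646 -2.576
vertex -0.535 -1.381 -1.625
endloop
endfacet
facet normal -0.305 0.641 0.704
outer loop
vertex -0.715 -0.583 -2.429
vertex -0.535 -1.381 -1.625
vertex 0.307 -0.66 -1.916
endloop
endfacet
facet normal -0.005 0.987 0.158
outer loop
vertex -0.715 -0.583 -2.429
vertex 0.307 -0.66 -1.916
vertex 0.245 -0.48 -3.046
endloop
endfacet
facet normal -0.368 0.822 -0.435
outer loop
vertex -0.715 -0.583 -2.429
vertex 0.245 -0.48 -3.046
vertex -0.636 -1.09 -3.454
endloop
endfacet
facet normal -0.892 0.373 -0.253
outer loop
vertex -0.715 -0.583 -2.429
vertex -0.636 -1.09 -3.454
vertex -1.118 -1.646 -2.576
endloop
endfacet
facet normal 0.176 0.184 0.967
outer loop
vertex 0.307 -0.66 -1.916
vertex -0.535 -1.381 -1.625
vertex 0.536 -1.77 -1.746
endloop
endfacet
facet normal -0.712 -0.430 0.556
outer loop
vertex -0.535 -1.381 -1.625
vertex -1.118 -1.646 -2.576
vertex -0.345 -2.38 -2.154
endloop
endfacet
facet normal -0.774 -0.249 -0.582
outer loop
vertex -1.118 -1.646 -2.576
vertex -0.636 -1.09 -3.454
vertex -0.407 -2.2 -3.284
endloop
endfacet
facet normal 0.075 0.478 -0.875
outer loop
vertex -0.636 -1.09 -3.454
vertex 0.245 -0.48 -3.046
vertex 0.435 -1.479 -3.575
endloop
endfacet
facet normal 0.662 0.745 0.082
outer loop
vertex 0.245 -0.48 -3.046
vertex 0.307 -0.66 -1.916
vertex 1.018 -1.214 -2.624
endloop
endfacet
facet normal 0.368 -0.822 0.435
outer loop
vertex 0.615 -2.277 -2.771
vertex 0.536 -1.77 -1.746
vertex -0.345 -2.38 -2.154
endloop
endfacet
facet normal 0.005 -0.987 -0.158
outer loop
vertex 0.615 -2.277 -2.771
vertex -0.345 -2.38 -2.154
vertex -0.407 -2.2 -3.284
endloop
endfacet
facet normal 0.305 -0.641 -0.704
outer loop
vertex 0.615 -2.277 -2.771
vertex -0.407 -2.2 -3.284
vertex 0.435 -1.479 -3.575
endloop
endfacet
facet normal 0.854 -0.261 -0.451
outer loop
vertex 0.615 -2.277 -2.771
vertex 0.435 -1.479 -3.575
vertex 1.018 -1.214 -2.624
endloop
endfacet
facet normal 0.892 -0.373 0.253
outer loop
vertex 0.615 -2.277 -2.771
vertex 1.018 -1.214 -2.624
vertex 0.536 -1.77 -1.746
endloop
endfacet
facet normal -0.075 -0.478 0.875
outer loop
vertex -0.345 -2.38 -2.154
vertex 0.536 -1.77 -1.746
vertex -0.535 -1.381 -1.625
endloop
endfacet
facet normal -0.662 -0.745 -0.082
outer loop
vertex -0.407 -2.2 -3.284
vertex -0.345 -2.38 -2.154
vertex -1.118 -1.646 -2.576
endloop
endfacet
facet normal -0.176 -0.184 -0.967
outer loop
vertex 0.435 -1.479 -3.575
vertex -0.407 -2.2 -3.284
vertex -0.636 -1.09 -3.454
endloop
endfacet
facet normal 0.712 0.430 -0.556
outer loop
vertex 1.018 -1.214 -2.624
vertex 0.435 -1.479 -3.575
vertex 0.245 -0.48 -3.046
endloop
endfacet
facet normal 0.774 0.249 0.582
outer loop
vertex 0.536 -1.77 -1.746
vertex 1.018 -1.214 -2.624
vertex 0.307 -0.66 -1.916
endloop
endfacet
facet normal 0.037 -0.453 -0.891
outer loop
vertex -2.668 -2.676 2.028
vertex -3.009 -2.178 1.761
vertex -2.355 -2.243 1.821
endloop
endfacet
facet normal 0.795 -0.332 0.508
outer loop
vertex -2.668 -2.676 2.028
vertex -2.355 -2.243 1.821
vertex -3.091 -1.222 3.639
endloop
endfacet
facet normal 0.037 -0.452 -0.891
outer loop
vertex -2.355 -2.243 1.821
vertex -3.009 -2.178 1.761
vertex -2.535 -1.761 1.569
endloop
endfacet
facet normal 0.903 0.408 0.136
outer loop
vertex -2.355 -2.243 1.821
vertex -2.535 -1.761 1.569
vertex -3.091 -1.222 3.639
endloop
endfacet
facet normal 0.039 -0.454 -0.890
outer loop
vertex -2.535 -1.761 1.569
vertex -3.009 -2.178 1.761
vertex -3.072 -1.594 1.46
endloop
endfacet
facet normal 0.322 0.934 -0.157
outer loop
vertex -2.535 -1.761 1.569
vertex -3.072 -1.594 1.46
vertex -3.091 -1.222 3.639
endloop
endfacet
facet normal 0.039 -0.454 -0.890
outer loop
vertex -3.072 -1.594 1.46
vertex -3.009 -2.178 1.761
vertex -3.562 -1.867 1.578
endloop
endfacet
facet normal -0.508 0.848 -0.149
outer loop
vertex -3.072 -1.594 1.46
vertex -3.562 -1.867 1.578
vertex -3.091 -1.222 3.639
endloop
endfacet
facet normal 0.040 -0.454 -0.890
outer loop
vertex -3.562 -1.867 1.578
vertex -3.009 -2.178 1.761
vertex -3.636 -2.374 1.833
endloop
endfacet
facet normal -0.964 0.217 0.152
outer loop
vertex -3.562 -1.867 1.578
vertex -3.636 -2.374 1.833
vertex -3.091 -1.222 3.639
endloop
endfacet
facet normal 0.040 -0.453 -0.890
outer loop
vertex -3.636 -2.374 1.833
vertex -3.009 -2.178 1.761
vertex -3.238 -2.734 2.034
endloop
endfacet
facet normal -0.702 -0.485 0.521
outer loop
vertex -3.636 -2.374 1.833
vertex -3.238 -2.734 2.034
vertex -3.091 -1.222 3.639
endloop
endfacet
facet normal 0.037 -0.453 -0.891
outer loop
vertex -3.238 -2.734 2.034
vertex -3.009 -2.178 1.761
vertex -2.668 -2.676 2.028
endloop
endfacet
facet normal 0.081 -0.729 0.679
outer loop
vertex -3.238 -2.734 2.034
vertex -2.668 -2.676 2.028
vertex -3.091 -1.222 3.639
endloop
endfacet

endsolid


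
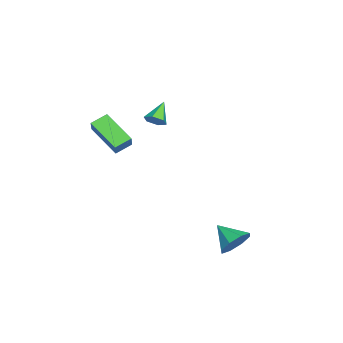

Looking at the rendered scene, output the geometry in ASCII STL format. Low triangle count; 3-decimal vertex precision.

solid 
facet normal -0.653 -0.088 -0.752
outer loop
vertex 1.234 -3.245 2.863
vertex 2.305 -1.825 1.766
vertex 1.802 -3.988 2.457
endloop
endfacet
facet normal -0.513 -0.679 0.525
outer loop
vertex 2.495 -3.895 3.254
vertex 1.234 -3.245 2.863
vertex 1.802 -3.988 2.457
endloop
endfacet
facet normal -0.653 -0.088 -0.752
outer loop
vertex 1.802 -3.988 2.457
vertex 2.305 -1.825 1.766
vertex 2.873 -2.568 1.36
endloop
endfacet
facet normal 0.557 -0.728 -0.399
outer loop
vertex 2.873 -2.568 1.36
vertex 2.495 -3.895 3.254
vertex 1.802 -3.988 2.457
endloop
endfacet
facet normal -0.557 0.728 0.399
outer loop
vertex 1.234 -3.245 2.863
vertex 2.998 -1.732 2.563
vertex 2.305 -1.825 1.766
endloop
endfacet
facet normal -0.513 -0.679 0.525
outer loop
vertex 1.927 -3.152 3.66
vertex 1.234 -3.245 2.863
vertex 2.495 -3.895 3.254
endloop
endfacet
facet normal -0.557 0.728 0.399
outer loop
vertex 1.927 -3.152 3.66
vertex 2.998 -1.732 2.563
vertex 1.234 -3.245 2.863
endloop
endfacet
facet normal 0.513 0.679 -0.525
outer loop
vertex 2.305 -1.825 1.766
vertex 2.998 -1.732 2.563
vertex 2.873 -2.568 1.36
endloop
endfacet
facet normal 0.557 -0.728 -0.399
outer loop
vertex 3.566 -2.475 2.157
vertex 2.495 -3.895 3.254
vertex 2.873 -2.568 1.36
endloop
endfacet
facet normal 0.513 0.679 -0.525
outer loop
vertex 2.873 -2.568 1.36
vertex 2.998 -1.732 2.563
vertex 3.566 -2.475 2.157
endloop
endfacet
facet normal 0.653 0.088 0.752
outer loop
vertex 3.566 -2.475 2.157
vertex 1.927 -3.152 3.66
vertex 2.495 -3.895 3.254
endloop
endfacet
facet normal 0.653 0.088 0.752
outer loop
vertex 2.998 -1.732 2.563
vertex 1.927 -3.152 3.66
vertex 3.566 -2.475 2.157
endloop
endfacet
facet normal 0.511 0.687 -0.516
outer loop
vertex 4.234 4.003 -3.353
vertex 3.819 3.682 -4.192
vertex 3.587 4.364 -3.513
endloop
endfacet
facet normal -0.177 0.116 0.977
outer loop
vertex 4.234 4.003 -3.353
vertex 3.587 4.364 -3.513
vertex 3.041 2.638 -3.408
endloop
endfacet
facet normal 0.512 0.687 -0.515
outer loop
vertex 3.587 4.364 -3.513
vertex 3.819 3.682 -4.192
vertex 3.076 4.326 -4.071
endloop
endfacet
facet normal -0.720 0.267 0.641
outer loop
vertex 3.587 4.364 -3.513
vertex 3.076 4.326 -4.071
vertex 3.041 2.638 -3.408
endloop
endfacet
facet normal 0.511 0.687 -0.516
outer loop
vertex 3.076 4.326 -4.071
vertex 3.819 3.682 -4.192
vertex 3.0 3.91 -4.7
endloop
endfacet
facet normal -0.995 0.054 0.085
outer loop
vertex 3.076 4.326 -4.071
vertex 3.0 3.91 -4.7
vertex 3.041 2.638 -3.408
endloop
endfacet
facet normal 0.512 0.687 -0.516
outer loop
vertex 3.0 3.91 -4.7
vertex 3.819 3.682 -4.192
vertex 3.403 3.361 -5.031
endloop
endfacet
facet normal -0.842 -0.398 -0.365
outer loop
vertex 3.0 3.91 -4.7
vertex 3.403 3.361 -5.031
vertex 3.041 2.638 -3.408
endloop
endfacet
facet normal 0.511 0.687 -0.516
outer loop
vertex 3.403 3.361 -5.031
vertex 3.819 3.682 -4.192
vertex 4.05 3.0 -4.871
endloop
endfacet
facet normal -0.350 -0.824 -0.445
outer loop
vertex 3.403 3.361 -5.031
vertex 4.05 3.0 -4.871
vertex 3.041 2.638 -3.408
endloop
endfacet
facet normal 0.511 0.687 -0.516
outer loop
vertex 4.05 3.0 -4.871
vertex 3.819 3.682 -4.192
vertex 4.561 3.039 -4.313
endloop
endfacet
facet normal 0.193 -0.975 -0.108
outer loop
vertex 4.05 3.0 -4.871
vertex 4.561 3.039 -4.313
vertex 3.041 2.638 -3.408
endloop
endfacet
facet normal 0.512 0.687 -0.515
outer loop
vertex 4.561 3.039 -4.313
vertex 3.819 3.682 -4.192
vertex 4.637 3.454 -3.684
endloop
endfacet
facet normal 0.467 -0.763 0.447
outer loop
vertex 4.561 3.039 -4.313
vertex 4.637 3.454 -3.684
vertex 3.041 2.638 -3.408
endloop
endfacet
facet normal 0.512 0.687 -0.516
outer loop
vertex 4.637 3.454 -3.684
vertex 3.819 3.682 -4.192
vertex 4.234 4.003 -3.353
endloop
endfacet
facet normal 0.314 -0.311 0.897
outer loop
vertex 4.637 3.454 -3.684
vertex 4.234 4.003 -3.353
vertex 3.041 2.638 -3.408
endloop
endfacet
facet normal 0.759 -0.214 -0.615
outer loop
vertex -1.936 -1.439 1.618
vertex -2.332 -1.348 1.098
vertex -1.989 -0.84 1.344
endloop
endfacet
facet normal 0.328 0.417 0.848
outer loop
vertex -1.936 -1.439 1.618
vertex -1.989 -0.84 1.344
vertex -3.448 -1.032 2.002
endloop
endfacet
facet normal 0.759 -0.214 -0.615
outer loop
vertex -1.989 -0.84 1.344
vertex -2.332 -1.348 1.098
vertex -2.385 -0.749 0.824
endloop
endfacet
facet normal -0.038 0.979 0.201
outer loop
vertex -1.989 -0.84 1.344
vertex -2.385 -0.749 0.824
vertex -3.448 -1.032 2.002
endloop
endfacet
facet normal 0.759 -0.214 -0.615
outer loop
vertex -2.385 -0.749 0.824
vertex -2.332 -1.348 1.098
vertex -2.728 -1.257 0.578
endloop
endfacet
facet normal -0.641 0.639 -0.425
outer loop
vertex -2.385 -0.749 0.824
vertex -2.728 -1.257 0.578
vertex -3.448 -1.032 2.002
endloop
endfacet
facet normal 0.759 -0.215 -0.615
outer loop
vertex -2.728 -1.257 0.578
vertex -2.332 -1.348 1.098
vertex -2.675 -1.855 0.852
endloop
endfacet
facet normal -0.877 -0.262 -0.402
outer loop
vertex -2.728 -1.257 0.578
vertex -2.675 -1.855 0.852
vertex -3.448 -1.032 2.002
endloop
endfacet
facet normal 0.759 -0.215 -0.615
outer loop
vertex -2.675 -1.855 0.852
vertex -2.332 -1.348 1.098
vertex -2.279 -1.946 1.372
endloop
endfacet
facet normal -0.512 -0.823 0.245
outer loop
vertex -2.675 -1.855 0.852
vertex -2.279 -1.946 1.372
vertex -3.448 -1.032 2.002
endloop
endfacet
facet normal 0.759 -0.215 -0.615
outer loop
vertex -2.279 -1.946 1.372
vertex -2.332 -1.348 1.098
vertex -1.936 -1.439 1.618
endloop
endfacet
facet normal 0.091 -0.484 0.870
outer loop
vertex -2.279 -1.946 1.372
vertex -1.936 -1.439 1.618
vertex -3.448 -1.032 2.002
endloop
endfacet

endsolid


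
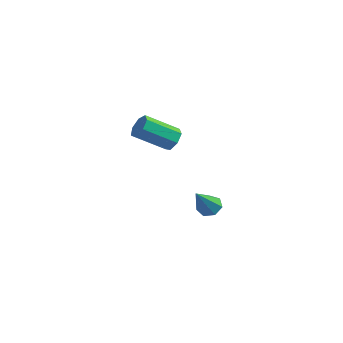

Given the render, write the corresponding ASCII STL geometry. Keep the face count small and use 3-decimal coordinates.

solid 
facet normal 0.672 0.504 -0.543
outer loop
vertex 1.304 -0.875 2.79
vertex 0.858 -0.876 2.238
vertex 0.918 -0.396 2.757
endloop
endfacet
facet normal 0.396 0.376 0.838
outer loop
vertex 1.304 -0.875 2.79
vertex 0.918 -0.396 2.757
vertex -0.011 -1.863 3.855
endloop
endfacet
facet normal 0.395 0.377 0.838
outer loop
vertex -0.011 -1.863 3.855
vertex 0.918 -0.396 2.757
vertex -0.398 -1.384 3.822
endloop
endfacet
facet normal -0.671 -0.505 0.543
outer loop
vertex -0.011 -1.863 3.855
vertex -0.398 -1.384 3.822
vertex -0.458 -1.864 3.302
endloop
endfacet
facet normal 0.670 0.504 -0.544
outer loop
vertex 0.918 -0.396 2.757
vertex 0.858 -0.876 2.238
vertex 0.486 -0.278 2.334
endloop
endfacet
facet normal -0.242 0.842 0.482
outer loop
vertex 0.918 -0.396 2.757
vertex 0.486 -0.278 2.334
vertex -0.398 -1.384 3.822
endloop
endfacet
facet normal -0.244 0.842 0.481
outer loop
vertex -0.398 -1.384 3.822
vertex 0.486 -0.278 2.334
vertex -0.829 -1.267 3.398
endloop
endfacet
facet normal -0.671 -0.504 0.543
outer loop
vertex -0.398 -1.384 3.822
vertex -0.829 -1.267 3.398
vertex -0.458 -1.864 3.302
endloop
endfacet
facet normal 0.672 0.505 -0.542
outer loop
vertex 0.486 -0.278 2.334
vertex 0.858 -0.876 2.238
vertex 0.335 -0.611 1.837
endloop
endfacet
facet normal -0.700 0.673 -0.239
outer loop
vertex 0.486 -0.278 2.334
vertex 0.335 -0.611 1.837
vertex -0.829 -1.267 3.398
endloop
endfacet
facet normal -0.699 0.675 -0.238
outer loop
vertex -0.829 -1.267 3.398
vertex 0.335 -0.611 1.837
vertex -0.981 -1.599 2.902
endloop
endfacet
facet normal -0.671 -0.504 0.543
outer loop
vertex -0.829 -1.267 3.398
vertex -0.981 -1.599 2.902
vertex -0.458 -1.864 3.302
endloop
endfacet
facet normal 0.672 0.504 -0.543
outer loop
vertex 0.335 -0.611 1.837
vertex 0.858 -0.876 2.238
vertex 0.577 -1.143 1.643
endloop
endfacet
facet normal -0.628 -0.002 -0.778
outer loop
vertex 0.335 -0.611 1.837
vertex 0.577 -1.143 1.643
vertex -0.981 -1.599 2.902
endloop
endfacet
facet normal -0.628 -0.002 -0.778
outer loop
vertex -0.981 -1.599 2.902
vertex 0.577 -1.143 1.643
vertex -0.739 -2.131 2.708
endloop
endfacet
facet normal -0.671 -0.504 0.544
outer loop
vertex -0.981 -1.599 2.902
vertex -0.739 -2.131 2.708
vertex -0.458 -1.864 3.302
endloop
endfacet
facet normal 0.672 0.504 -0.543
outer loop
vertex 0.577 -1.143 1.643
vertex 0.858 -0.876 2.238
vertex 1.03 -1.474 1.896
endloop
endfacet
facet normal -0.085 -0.676 -0.732
outer loop
vertex 0.577 -1.143 1.643
vertex 1.03 -1.474 1.896
vertex -0.739 -2.131 2.708
endloop
endfacet
facet normal -0.085 -0.676 -0.732
outer loop
vertex -0.739 -2.131 2.708
vertex 1.03 -1.474 1.896
vertex -0.285 -2.462 2.961
endloop
endfacet
facet normal -0.671 -0.504 0.544
outer loop
vertex -0.739 -2.131 2.708
vertex -0.285 -2.462 2.961
vertex -0.458 -1.864 3.302
endloop
endfacet
facet normal 0.671 0.504 -0.544
outer loop
vertex 1.03 -1.474 1.896
vertex 0.858 -0.876 2.238
vertex 1.354 -1.355 2.406
endloop
endfacet
facet normal 0.523 -0.842 -0.136
outer loop
vertex 1.03 -1.474 1.896
vertex 1.354 -1.355 2.406
vertex -0.285 -2.462 2.961
endloop
endfacet
facet normal 0.523 -0.842 -0.136
outer loop
vertex -0.285 -2.462 2.961
vertex 1.354 -1.355 2.406
vertex 0.039 -2.343 3.471
endloop
endfacet
facet normal -0.671 -0.504 0.544
outer loop
vertex -0.285 -2.462 2.961
vertex 0.039 -2.343 3.471
vertex -0.458 -1.864 3.302
endloop
endfacet
facet normal 0.671 0.504 -0.543
outer loop
vertex 1.354 -1.355 2.406
vertex 0.858 -0.876 2.238
vertex 1.304 -0.875 2.79
endloop
endfacet
facet normal 0.737 -0.374 0.563
outer loop
vertex 1.354 -1.355 2.406
vertex 1.304 -0.875 2.79
vertex 0.039 -2.343 3.471
endloop
endfacet
facet normal 0.737 -0.374 0.563
outer loop
vertex 0.039 -2.343 3.471
vertex 1.304 -0.875 2.79
vertex -0.011 -1.863 3.855
endloop
endfacet
facet normal -0.671 -0.505 0.543
outer loop
vertex 0.039 -2.343 3.471
vertex -0.011 -1.863 3.855
vertex -0.458 -1.864 3.302
endloop
endfacet
facet normal 0.039 0.616 -0.786
outer loop
vertex 1.869 1.486 -4.118
vertex 1.34 1.859 -3.852
vertex 2.028 1.944 -3.751
endloop
endfacet
facet normal 0.910 -0.401 0.106
outer loop
vertex 1.869 1.486 -4.118
vertex 2.028 1.944 -3.751
vertex 1.26 0.601 -2.248
endloop
endfacet
facet normal 0.039 0.617 -0.786
outer loop
vertex 2.028 1.944 -3.751
vertex 1.34 1.859 -3.852
vertex 1.668 2.338 -3.46
endloop
endfacet
facet normal 0.757 0.245 0.606
outer loop
vertex 2.028 1.944 -3.751
vertex 1.668 2.338 -3.46
vertex 1.26 0.601 -2.248
endloop
endfacet
facet normal 0.039 0.617 -0.786
outer loop
vertex 1.668 2.338 -3.46
vertex 1.34 1.859 -3.852
vertex 1.062 2.371 -3.464
endloop
endfacet
facet normal 0.026 0.568 0.823
outer loop
vertex 1.668 2.338 -3.46
vertex 1.062 2.371 -3.464
vertex 1.26 0.601 -2.248
endloop
endfacet
facet normal 0.039 0.617 -0.786
outer loop
vertex 1.062 2.371 -3.464
vertex 1.34 1.859 -3.852
vertex 0.665 2.019 -3.76
endloop
endfacet
facet normal -0.734 0.327 0.595
outer loop
vertex 1.062 2.371 -3.464
vertex 0.665 2.019 -3.76
vertex 1.26 0.601 -2.248
endloop
endfacet
facet normal 0.039 0.617 -0.786
outer loop
vertex 0.665 2.019 -3.76
vertex 1.34 1.859 -3.852
vertex 0.777 1.547 -4.125
endloop
endfacet
facet normal -0.950 -0.298 0.094
outer loop
vertex 0.665 2.019 -3.76
vertex 0.777 1.547 -4.125
vertex 1.26 0.601 -2.248
endloop
endfacet
facet normal 0.039 0.617 -0.786
outer loop
vertex 0.777 1.547 -4.125
vertex 1.34 1.859 -3.852
vertex 1.313 1.31 -4.284
endloop
endfacet
facet normal -0.459 -0.835 -0.303
outer loop
vertex 0.777 1.547 -4.125
vertex 1.313 1.31 -4.284
vertex 1.26 0.601 -2.248
endloop
endfacet
facet normal 0.040 0.617 -0.786
outer loop
vertex 1.313 1.31 -4.284
vertex 1.34 1.859 -3.852
vertex 1.869 1.486 -4.118
endloop
endfacet
facet normal 0.368 -0.881 -0.297
outer loop
vertex 1.313 1.31 -4.284
vertex 1.869 1.486 -4.118
vertex 1.26 0.601 -2.248
endloop
endfacet

endsolid


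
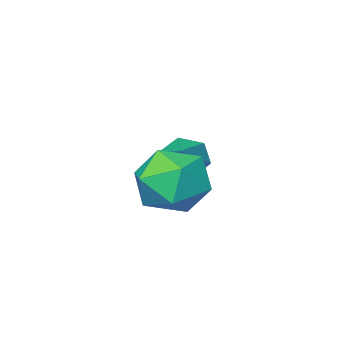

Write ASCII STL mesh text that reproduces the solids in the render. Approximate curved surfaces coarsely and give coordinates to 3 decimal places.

solid 
facet normal -0.562 -0.657 -0.503
outer loop
vertex -1.661 -1.482 3.081
vertex -2.1 -1.007 2.951
vertex -1.6 -1.116 2.535
endloop
endfacet
facet normal 0.974 -0.223 -0.040
outer loop
vertex -1.661 -1.482 3.081
vertex -1.6 -1.116 2.535
vertex -1.32 -0.093 3.649
endloop
endfacet
facet normal -0.561 -0.658 -0.502
outer loop
vertex -1.6 -1.116 2.535
vertex -2.1 -1.007 2.951
vertex -2.04 -0.641 2.405
endloop
endfacet
facet normal 0.667 0.457 -0.588
outer loop
vertex -1.6 -1.116 2.535
vertex -2.04 -0.641 2.405
vertex -1.32 -0.093 3.649
endloop
endfacet
facet normal -0.561 -0.658 -0.502
outer loop
vertex -2.04 -0.641 2.405
vertex -2.1 -1.007 2.951
vertex -2.54 -0.532 2.821
endloop
endfacet
facet normal -0.093 0.930 -0.356
outer loop
vertex -2.04 -0.641 2.405
vertex -2.54 -0.532 2.821
vertex -1.32 -0.093 3.649
endloop
endfacet
facet normal -0.561 -0.658 -0.502
outer loop
vertex -2.54 -0.532 2.821
vertex -2.1 -1.007 2.951
vertex -2.601 -0.897 3.367
endloop
endfacet
facet normal -0.547 0.723 0.422
outer loop
vertex -2.54 -0.532 2.821
vertex -2.601 -0.897 3.367
vertex -1.32 -0.093 3.649
endloop
endfacet
facet normal -0.561 -0.658 -0.502
outer loop
vertex -2.601 -0.897 3.367
vertex -2.1 -1.007 2.951
vertex -2.161 -1.372 3.497
endloop
endfacet
facet normal -0.240 0.043 0.970
outer loop
vertex -2.601 -0.897 3.367
vertex -2.161 -1.372 3.497
vertex -1.32 -0.093 3.649
endloop
endfacet
facet normal -0.562 -0.657 -0.502
outer loop
vertex -2.161 -1.372 3.497
vertex -2.1 -1.007 2.951
vertex -1.661 -1.482 3.081
endloop
endfacet
facet normal 0.520 -0.430 0.738
outer loop
vertex -2.161 -1.372 3.497
vertex -1.661 -1.482 3.081
vertex -1.32 -0.093 3.649
endloop
endfacet
facet normal -0.443 -0.377 0.813
outer loop
vertex -0.644 1.733 4.23
vertex -0.499 0.789 3.871
vertex 0.21 1.225 4.46
endloop
endfacet
facet normal -0.117 0.240 0.964
outer loop
vertex -0.644 1.733 4.23
vertex 0.21 1.225 4.46
vertex 0.254 2.215 4.219
endloop
endfacet
facet normal -0.393 0.744 0.541
outer loop
vertex -0.644 1.733 4.23
vertex 0.254 2.215 4.219
vertex -0.428 2.391 3.482
endloop
endfacet
facet normal -0.889 0.439 0.129
outer loop
vertex -0.644 1.733 4.23
vertex -0.428 2.391 3.482
vertex -0.894 1.51 3.267
endloop
endfacet
facet normal -0.920 -0.255 0.298
outer loop
vertex -0.644 1.733 4.23
vertex -0.894 1.51 3.267
vertex -0.499 0.789 3.871
endloop
endfacet
facet normal 0.575 0.169 0.801
outer loop
vertex 0.254 2.215 4.219
vertex 0.21 1.225 4.46
vertex 0.954 1.57 3.853
endloop
endfacet
facet normal 0.047 -0.829 0.557
outer loop
vertex 0.21 1.225 4.46
vertex -0.499 0.789 3.871
vertex 0.488 0.689 3.638
endloop
endfacet
facet normal -0.725 -0.630 -0.277
outer loop
vertex -0.499 0.789 3.871
vertex -0.894 1.51 3.267
vertex -0.194 0.865 2.901
endloop
endfacet
facet normal -0.676 0.492 -0.549
outer loop
vertex -0.894 1.51 3.267
vertex -0.428 2.391 3.482
vertex -0.15 1.855 2.66
endloop
endfacet
facet normal 0.127 0.985 0.117
outer loop
vertex -0.428 2.391 3.482
vertex 0.254 2.215 4.219
vertex 0.559 2.291 3.249
endloop
endfacet
facet normal 0.889 -0.439 -0.129
outer loop
vertex 0.704 1.347 2.89
vertex 0.954 1.57 3.853
vertex 0.488 0.689 3.638
endloop
endfacet
facet normal 0.393 -0.744 -0.541
outer loop
vertex 0.704 1.347 2.89
vertex 0.488 0.689 3.638
vertex -0.194 0.865 2.901
endloop
endfacet
facet normal 0.117 -0.240 -0.964
outer loop
vertex 0.704 1.347 2.89
vertex -0.194 0.865 2.901
vertex -0.15 1.855 2.66
endloop
endfacet
facet normal 0.443 0.377 -0.813
outer loop
vertex 0.704 1.347 2.89
vertex -0.15 1.855 2.66
vertex 0.559 2.291 3.249
endloop
endfacet
facet normal 0.920 0.255 -0.298
outer loop
vertex 0.704 1.347 2.89
vertex 0.559 2.291 3.249
vertex 0.954 1.57 3.853
endloop
endfacet
facet normal 0.676 -0.492 0.549
outer loop
vertex 0.488 0.689 3.638
vertex 0.954 1.57 3.853
vertex 0.21 1.225 4.46
endloop
endfacet
facet normal -0.127 -0.985 -0.117
outer loop
vertex -0.194 0.865 2.901
vertex 0.488 0.689 3.638
vertex -0.499 0.789 3.871
endloop
endfacet
facet normal -0.575 -0.169 -0.801
outer loop
vertex -0.15 1.855 2.66
vertex -0.194 0.865 2.901
vertex -0.894 1.51 3.267
endloop
endfacet
facet normal -0.047 0.829 -0.557
outer loop
vertex 0.559 2.291 3.249
vertex -0.15 1.855 2.66
vertex -0.428 2.391 3.482
endloop
endfacet
facet normal 0.725 0.630 0.277
outer loop
vertex 0.954 1.57 3.853
vertex 0.559 2.291 3.249
vertex 0.254 2.215 4.219
endloop
endfacet

endsolid


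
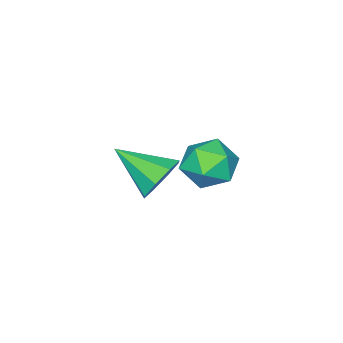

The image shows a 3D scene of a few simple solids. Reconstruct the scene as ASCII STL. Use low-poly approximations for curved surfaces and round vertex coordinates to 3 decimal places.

solid 
facet normal -0.187 0.867 -0.461
outer loop
vertex 1.873 0.745 -4.825
vertex 1.374 0.993 -4.156
vertex 2.218 1.069 -4.356
endloop
endfacet
facet normal 0.837 -0.457 -0.300
outer loop
vertex 1.873 0.745 -4.825
vertex 2.218 1.069 -4.356
vertex 1.706 -0.533 -3.344
endloop
endfacet
facet normal -0.188 0.866 -0.463
outer loop
vertex 2.218 1.069 -4.356
vertex 1.374 0.993 -4.156
vertex 2.068 1.349 -3.771
endloop
endfacet
facet normal 0.948 -0.115 0.298
outer loop
vertex 2.218 1.069 -4.356
vertex 2.068 1.349 -3.771
vertex 1.706 -0.533 -3.344
endloop
endfacet
facet normal -0.188 0.867 -0.462
outer loop
vertex 2.068 1.349 -3.771
vertex 1.374 0.993 -4.156
vertex 1.512 1.42 -3.411
endloop
endfacet
facet normal 0.549 0.083 0.832
outer loop
vertex 2.068 1.349 -3.771
vertex 1.512 1.42 -3.411
vertex 1.706 -0.533 -3.344
endloop
endfacet
facet normal -0.188 0.867 -0.462
outer loop
vertex 1.512 1.42 -3.411
vertex 1.374 0.993 -4.156
vertex 0.876 1.241 -3.488
endloop
endfacet
facet normal -0.126 0.021 0.992
outer loop
vertex 1.512 1.42 -3.411
vertex 0.876 1.241 -3.488
vertex 1.706 -0.533 -3.344
endloop
endfacet
facet normal -0.188 0.867 -0.462
outer loop
vertex 0.876 1.241 -3.488
vertex 1.374 0.993 -4.156
vertex 0.531 0.916 -3.957
endloop
endfacet
facet normal -0.681 -0.263 0.683
outer loop
vertex 0.876 1.241 -3.488
vertex 0.531 0.916 -3.957
vertex 1.706 -0.533 -3.344
endloop
endfacet
facet normal -0.188 0.867 -0.462
outer loop
vertex 0.531 0.916 -3.957
vertex 1.374 0.993 -4.156
vertex 0.681 0.637 -4.542
endloop
endfacet
facet normal -0.791 -0.605 0.086
outer loop
vertex 0.531 0.916 -3.957
vertex 0.681 0.637 -4.542
vertex 1.706 -0.533 -3.344
endloop
endfacet
facet normal -0.188 0.867 -0.462
outer loop
vertex 0.681 0.637 -4.542
vertex 1.374 0.993 -4.156
vertex 1.237 0.566 -4.902
endloop
endfacet
facet normal -0.393 -0.803 -0.448
outer loop
vertex 0.681 0.637 -4.542
vertex 1.237 0.566 -4.902
vertex 1.706 -0.533 -3.344
endloop
endfacet
facet normal -0.188 0.867 -0.462
outer loop
vertex 1.237 0.566 -4.902
vertex 1.374 0.993 -4.156
vertex 1.873 0.745 -4.825
endloop
endfacet
facet normal 0.282 -0.742 -0.608
outer loop
vertex 1.237 0.566 -4.902
vertex 1.873 0.745 -4.825
vertex 1.706 -0.533 -3.344
endloop
endfacet
facet normal 0.403 0.888 0.223
outer loop
vertex 2.267 4.197 -2.067
vertex 2.188 4.011 -1.185
vertex 2.941 3.781 -1.63
endloop
endfacet
facet normal 0.655 0.643 -0.398
outer loop
vertex 2.267 4.197 -2.067
vertex 2.941 3.781 -1.63
vertex 2.704 3.509 -2.459
endloop
endfacet
facet normal 0.101 0.540 -0.835
outer loop
vertex 2.267 4.197 -2.067
vertex 2.704 3.509 -2.459
vertex 1.805 3.572 -2.527
endloop
endfacet
facet normal -0.494 0.722 -0.485
outer loop
vertex 2.267 4.197 -2.067
vertex 1.805 3.572 -2.527
vertex 1.485 3.882 -1.74
endloop
endfacet
facet normal -0.306 0.937 0.170
outer loop
vertex 2.267 4.197 -2.067
vertex 1.485 3.882 -1.74
vertex 2.188 4.011 -1.185
endloop
endfacet
facet normal 0.961 0.010 -0.278
outer loop
vertex 2.704 3.509 -2.459
vertex 2.941 3.781 -1.63
vertex 2.895 2.898 -1.82
endloop
endfacet
facet normal 0.554 0.405 0.728
outer loop
vertex 2.941 3.781 -1.63
vertex 2.188 4.011 -1.185
vertex 2.575 3.208 -1.033
endloop
endfacet
facet normal -0.595 0.485 0.641
outer loop
vertex 2.188 4.011 -1.185
vertex 1.485 3.882 -1.74
vertex 1.676 3.271 -1.101
endloop
endfacet
facet normal -0.898 0.137 -0.419
outer loop
vertex 1.485 3.882 -1.74
vertex 1.805 3.572 -2.527
vertex 1.439 2.999 -1.93
endloop
endfacet
facet normal 0.064 -0.156 -0.986
outer loop
vertex 1.805 3.572 -2.527
vertex 2.704 3.509 -2.459
vertex 2.192 2.769 -2.375
endloop
endfacet
facet normal 0.494 -0.722 0.485
outer loop
vertex 2.113 2.583 -1.493
vertex 2.895 2.898 -1.82
vertex 2.575 3.208 -1.033
endloop
endfacet
facet normal -0.101 -0.540 0.835
outer loop
vertex 2.113 2.583 -1.493
vertex 2.575 3.208 -1.033
vertex 1.676 3.271 -1.101
endloop
endfacet
facet normal -0.655 -0.643 0.398
outer loop
vertex 2.113 2.583 -1.493
vertex 1.676 3.271 -1.101
vertex 1.439 2.999 -1.93
endloop
endfacet
facet normal -0.403 -0.888 -0.223
outer loop
vertex 2.113 2.583 -1.493
vertex 1.439 2.999 -1.93
vertex 2.192 2.769 -2.375
endloop
endfacet
facet normal 0.306 -0.937 -0.170
outer loop
vertex 2.113 2.583 -1.493
vertex 2.192 2.769 -2.375
vertex 2.895 2.898 -1.82
endloop
endfacet
facet normal 0.898 -0.137 0.419
outer loop
vertex 2.575 3.208 -1.033
vertex 2.895 2.898 -1.82
vertex 2.941 3.781 -1.63
endloop
endfacet
facet normal -0.064 0.156 0.986
outer loop
vertex 1.676 3.271 -1.101
vertex 2.575 3.208 -1.033
vertex 2.188 4.011 -1.185
endloop
endfacet
facet normal -0.961 -0.010 0.278
outer loop
vertex 1.439 2.999 -1.93
vertex 1.676 3.271 -1.101
vertex 1.485 3.882 -1.74
endloop
endfacet
facet normal -0.554 -0.405 -0.728
outer loop
vertex 2.192 2.769 -2.375
vertex 1.439 2.999 -1.93
vertex 1.805 3.572 -2.527
endloop
endfacet
facet normal 0.595 -0.485 -0.641
outer loop
vertex 2.895 2.898 -1.82
vertex 2.192 2.769 -2.375
vertex 2.704 3.509 -2.459
endloop
endfacet

endsolid


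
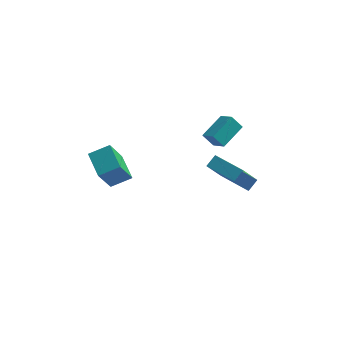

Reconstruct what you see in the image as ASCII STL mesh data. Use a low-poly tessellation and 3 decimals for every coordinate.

solid 
facet normal -0.801 0.598 0.008
outer loop
vertex 1.707 3.046 -0.836
vertex 2.454 4.071 -2.609
vertex 1.271 2.469 -1.354
endloop
endfacet
facet normal -0.343 -0.471 0.813
outer loop
vertex 2.986 1.189 -1.371
vertex 1.707 3.046 -0.836
vertex 1.271 2.469 -1.354
endloop
endfacet
facet normal -0.802 0.598 0.008
outer loop
vertex 1.271 2.469 -1.354
vertex 2.454 4.071 -2.609
vertex 2.018 3.493 -3.127
endloop
endfacet
facet normal -0.490 -0.649 -0.582
outer loop
vertex 2.018 3.493 -3.127
vertex 2.986 1.189 -1.371
vertex 1.271 2.469 -1.354
endloop
endfacet
facet normal 0.490 0.649 0.582
outer loop
vertex 1.707 3.046 -0.836
vertex 4.169 2.791 -2.626
vertex 2.454 4.071 -2.609
endloop
endfacet
facet normal -0.343 -0.470 0.813
outer loop
vertex 3.422 1.767 -0.853
vertex 1.707 3.046 -0.836
vertex 2.986 1.189 -1.371
endloop
endfacet
facet normal 0.490 0.649 0.582
outer loop
vertex 3.422 1.767 -0.853
vertex 4.169 2.791 -2.626
vertex 1.707 3.046 -0.836
endloop
endfacet
facet normal 0.343 0.470 -0.813
outer loop
vertex 2.454 4.071 -2.609
vertex 4.169 2.791 -2.626
vertex 2.018 3.493 -3.127
endloop
endfacet
facet normal -0.490 -0.649 -0.582
outer loop
vertex 3.733 2.214 -3.144
vertex 2.986 1.189 -1.371
vertex 2.018 3.493 -3.127
endloop
endfacet
facet normal 0.343 0.471 -0.813
outer loop
vertex 2.018 3.493 -3.127
vertex 4.169 2.791 -2.626
vertex 3.733 2.214 -3.144
endloop
endfacet
facet normal 0.802 -0.598 -0.008
outer loop
vertex 3.733 2.214 -3.144
vertex 3.422 1.767 -0.853
vertex 2.986 1.189 -1.371
endloop
endfacet
facet normal 0.801 -0.598 -0.008
outer loop
vertex 4.169 2.791 -2.626
vertex 3.422 1.767 -0.853
vertex 3.733 2.214 -3.144
endloop
endfacet
facet normal -0.510 -0.783 -0.355
outer loop
vertex 2.293 2.072 0.922
vertex 1.652 2.137 1.7
vertex 1.62 2.789 0.308
endloop
endfacet
facet normal 0.634 -0.064 -0.770
outer loop
vertex 2.528 4.183 0.94
vertex 2.293 2.072 0.922
vertex 1.62 2.789 0.308
endloop
endfacet
facet normal -0.510 -0.783 -0.355
outer loop
vertex 1.62 2.789 0.308
vertex 1.652 2.137 1.7
vertex 0.979 2.854 1.085
endloop
endfacet
facet normal -0.580 0.618 -0.530
outer loop
vertex 0.979 2.854 1.085
vertex 2.528 4.183 0.94
vertex 1.62 2.789 0.308
endloop
endfacet
facet normal 0.580 -0.618 0.530
outer loop
vertex 2.293 2.072 0.922
vertex 2.56 3.531 2.332
vertex 1.652 2.137 1.7
endloop
endfacet
facet normal 0.635 -0.064 -0.770
outer loop
vertex 3.201 3.466 1.555
vertex 2.293 2.072 0.922
vertex 2.528 4.183 0.94
endloop
endfacet
facet normal 0.580 -0.619 0.530
outer loop
vertex 3.201 3.466 1.555
vertex 2.56 3.531 2.332
vertex 2.293 2.072 0.922
endloop
endfacet
facet normal -0.635 0.064 0.770
outer loop
vertex 1.652 2.137 1.7
vertex 2.56 3.531 2.332
vertex 0.979 2.854 1.085
endloop
endfacet
facet normal -0.580 0.619 -0.530
outer loop
vertex 1.887 4.248 1.718
vertex 2.528 4.183 0.94
vertex 0.979 2.854 1.085
endloop
endfacet
facet normal -0.635 0.064 0.770
outer loop
vertex 0.979 2.854 1.085
vertex 2.56 3.531 2.332
vertex 1.887 4.248 1.718
endloop
endfacet
facet normal 0.510 0.783 0.355
outer loop
vertex 1.887 4.248 1.718
vertex 3.201 3.466 1.555
vertex 2.528 4.183 0.94
endloop
endfacet
facet normal 0.510 0.783 0.355
outer loop
vertex 2.56 3.531 2.332
vertex 3.201 3.466 1.555
vertex 1.887 4.248 1.718
endloop
endfacet
facet normal -0.862 -0.318 -0.395
outer loop
vertex -3.679 -5.023 4.183
vertex -4.426 -3.685 4.737
vertex -3.206 -3.985 2.314
endloop
endfacet
facet normal 0.458 -0.821 -0.340
outer loop
vertex -2.094 -3.575 2.823
vertex -3.679 -5.023 4.183
vertex -3.206 -3.985 2.314
endloop
endfacet
facet normal -0.862 -0.318 -0.395
outer loop
vertex -3.206 -3.985 2.314
vertex -4.426 -3.685 4.737
vertex -3.953 -2.646 2.868
endloop
endfacet
facet normal 0.216 0.474 -0.854
outer loop
vertex -3.953 -2.646 2.868
vertex -2.094 -3.575 2.823
vertex -3.206 -3.985 2.314
endloop
endfacet
facet normal -0.216 -0.474 0.854
outer loop
vertex -3.679 -5.023 4.183
vertex -3.314 -3.275 5.246
vertex -4.426 -3.685 4.737
endloop
endfacet
facet normal 0.458 -0.821 -0.341
outer loop
vertex -2.567 -4.614 4.692
vertex -3.679 -5.023 4.183
vertex -2.094 -3.575 2.823
endloop
endfacet
facet normal -0.216 -0.474 0.854
outer loop
vertex -2.567 -4.614 4.692
vertex -3.314 -3.275 5.246
vertex -3.679 -5.023 4.183
endloop
endfacet
facet normal -0.458 0.821 0.340
outer loop
vertex -4.426 -3.685 4.737
vertex -3.314 -3.275 5.246
vertex -3.953 -2.646 2.868
endloop
endfacet
facet normal 0.216 0.474 -0.853
outer loop
vertex -2.841 -2.237 3.377
vertex -2.094 -3.575 2.823
vertex -3.953 -2.646 2.868
endloop
endfacet
facet normal -0.458 0.821 0.340
outer loop
vertex -3.953 -2.646 2.868
vertex -3.314 -3.275 5.246
vertex -2.841 -2.237 3.377
endloop
endfacet
facet normal 0.862 0.318 0.395
outer loop
vertex -2.841 -2.237 3.377
vertex -2.567 -4.614 4.692
vertex -2.094 -3.575 2.823
endloop
endfacet
facet normal 0.862 0.318 0.395
outer loop
vertex -3.314 -3.275 5.246
vertex -2.567 -4.614 4.692
vertex -2.841 -2.237 3.377
endloop
endfacet

endsolid
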